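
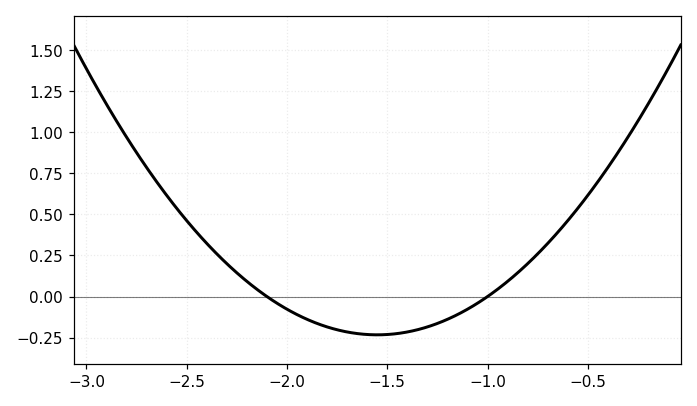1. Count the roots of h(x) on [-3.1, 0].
2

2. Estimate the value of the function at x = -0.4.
0.8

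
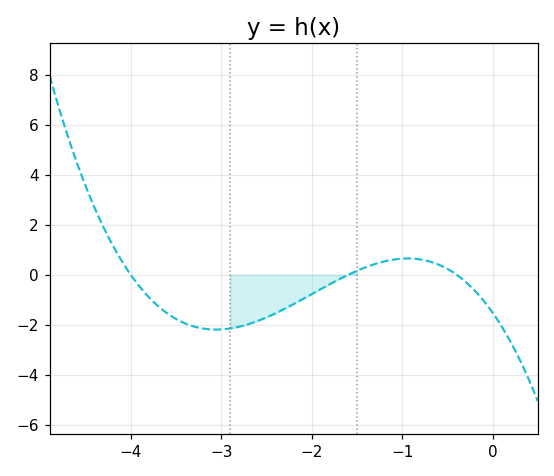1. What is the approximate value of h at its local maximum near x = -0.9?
0.6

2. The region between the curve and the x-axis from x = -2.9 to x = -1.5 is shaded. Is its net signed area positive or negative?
negative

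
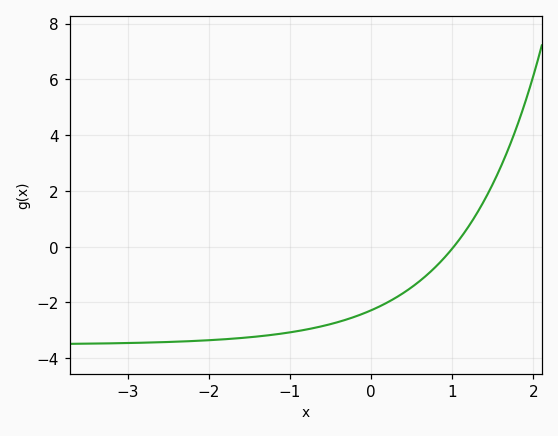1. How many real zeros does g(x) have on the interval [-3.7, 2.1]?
1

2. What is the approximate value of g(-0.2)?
-2.51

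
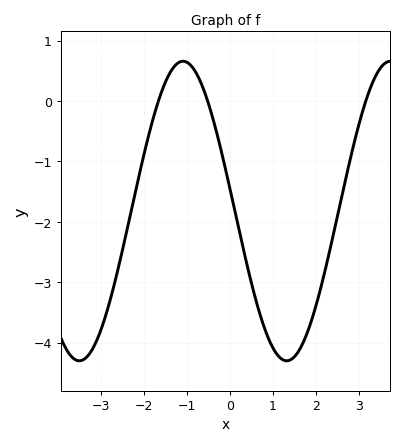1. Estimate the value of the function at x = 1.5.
-4.2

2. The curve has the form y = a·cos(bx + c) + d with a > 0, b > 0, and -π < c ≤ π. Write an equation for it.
y = 2.48cos(1.3x + 1.4) - 1.82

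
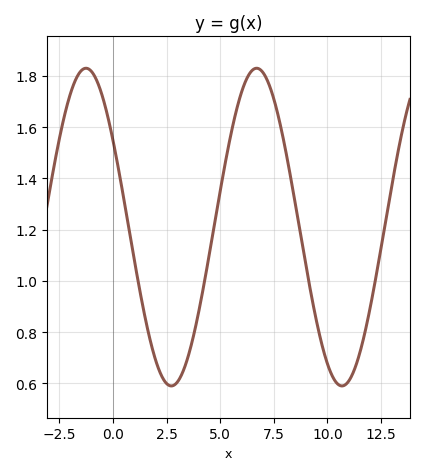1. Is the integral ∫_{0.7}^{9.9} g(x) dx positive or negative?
positive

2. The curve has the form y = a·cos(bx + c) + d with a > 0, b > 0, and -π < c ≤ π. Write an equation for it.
y = 0.62cos(0.79x + 0.99) + 1.21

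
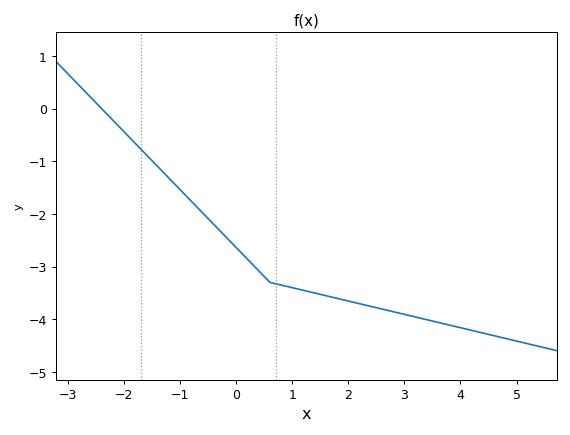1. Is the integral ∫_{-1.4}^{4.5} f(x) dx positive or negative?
negative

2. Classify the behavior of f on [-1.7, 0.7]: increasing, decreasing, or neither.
decreasing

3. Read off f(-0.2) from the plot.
-2.42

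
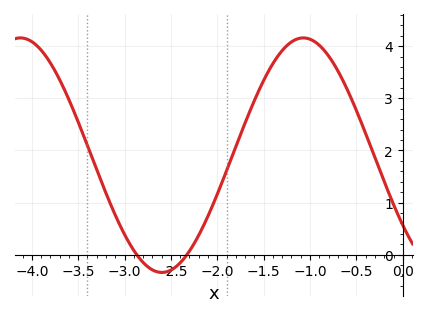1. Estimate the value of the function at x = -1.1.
4.2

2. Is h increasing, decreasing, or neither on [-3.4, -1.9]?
neither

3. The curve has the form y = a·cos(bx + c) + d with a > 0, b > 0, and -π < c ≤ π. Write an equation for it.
y = 2.25cos(2.1x + 2.2) + 1.91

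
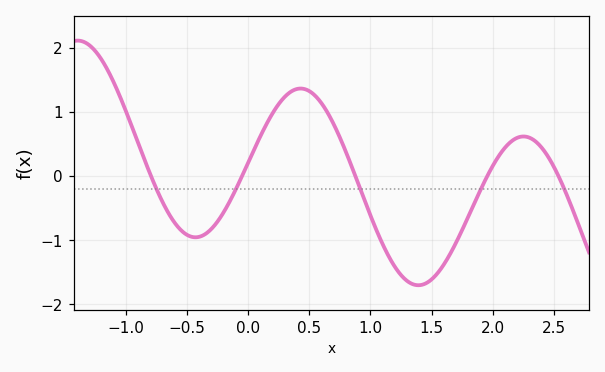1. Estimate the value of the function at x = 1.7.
-1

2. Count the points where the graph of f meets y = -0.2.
5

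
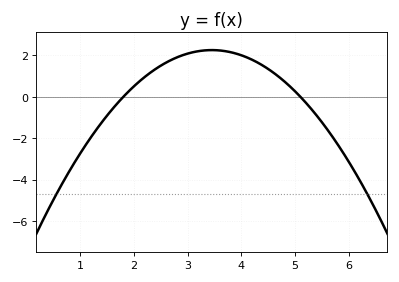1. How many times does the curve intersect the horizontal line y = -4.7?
2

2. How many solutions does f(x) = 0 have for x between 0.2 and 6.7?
2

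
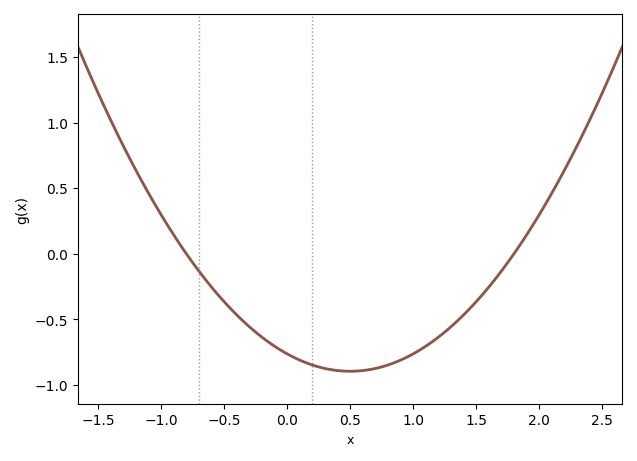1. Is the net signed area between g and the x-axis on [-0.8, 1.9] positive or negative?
negative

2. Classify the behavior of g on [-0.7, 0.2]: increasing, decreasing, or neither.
decreasing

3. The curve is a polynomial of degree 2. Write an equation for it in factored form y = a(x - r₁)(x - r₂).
y = 0.53(x + 0.8)(x - 1.8)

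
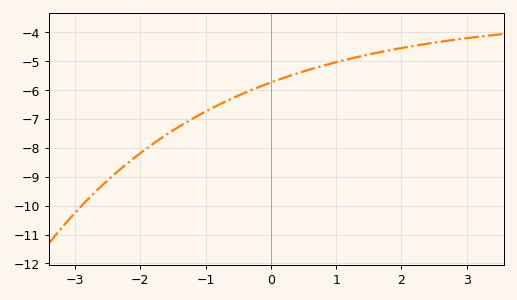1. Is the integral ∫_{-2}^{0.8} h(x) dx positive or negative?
negative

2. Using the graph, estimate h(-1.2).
-7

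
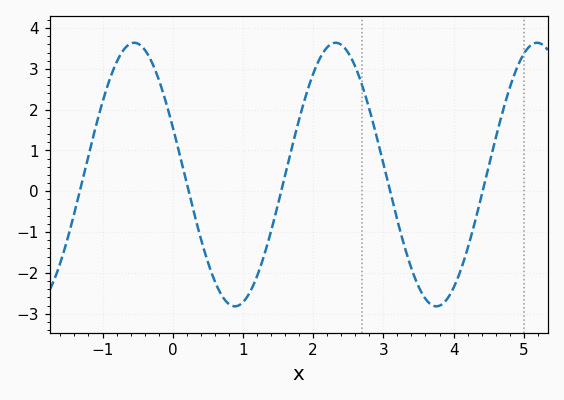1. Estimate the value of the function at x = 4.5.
0.6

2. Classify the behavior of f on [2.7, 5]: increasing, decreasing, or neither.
neither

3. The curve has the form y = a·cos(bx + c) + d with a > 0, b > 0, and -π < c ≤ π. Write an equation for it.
y = 3.23cos(2.2x + 1.2) + 0.41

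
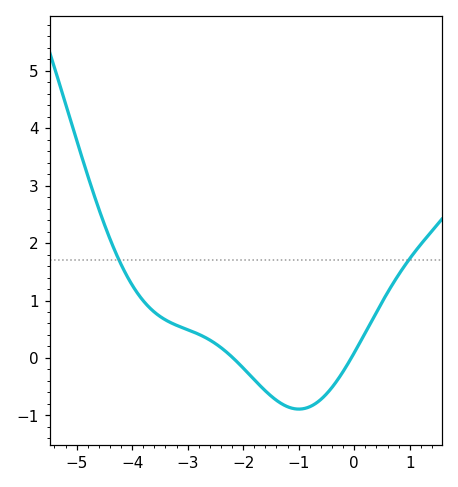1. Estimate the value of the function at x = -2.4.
0.2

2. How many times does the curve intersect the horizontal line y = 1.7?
2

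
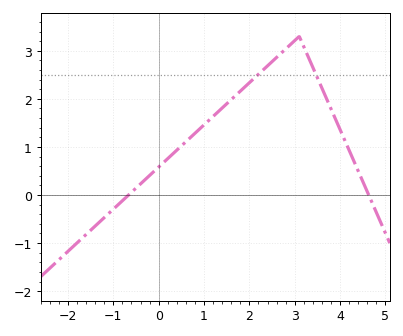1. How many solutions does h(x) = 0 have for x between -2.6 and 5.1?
2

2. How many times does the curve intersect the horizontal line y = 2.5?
2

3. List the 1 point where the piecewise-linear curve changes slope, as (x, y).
(3.1, 3.3)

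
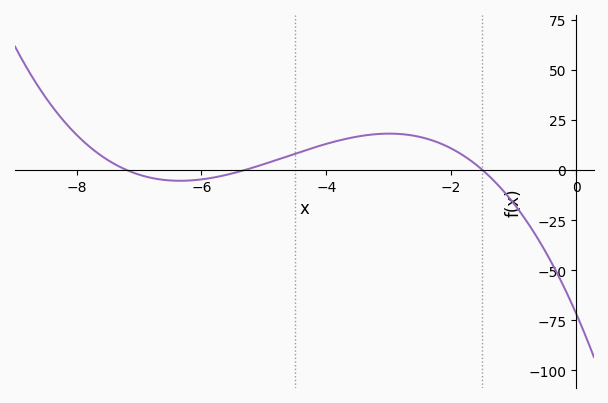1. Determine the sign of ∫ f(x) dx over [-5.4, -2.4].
positive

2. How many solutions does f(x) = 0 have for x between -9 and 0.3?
3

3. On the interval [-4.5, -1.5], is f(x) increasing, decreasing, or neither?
neither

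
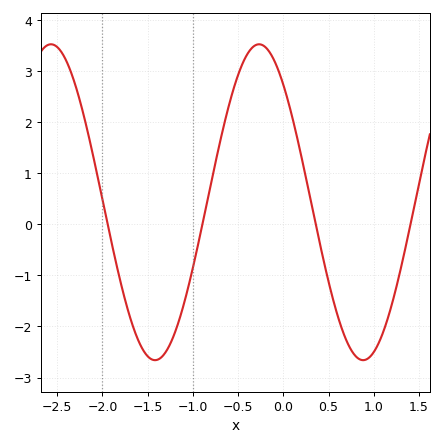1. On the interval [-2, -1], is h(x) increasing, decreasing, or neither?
neither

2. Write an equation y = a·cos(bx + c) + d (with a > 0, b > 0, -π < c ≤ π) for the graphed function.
y = 3.09cos(2.73x + 0.732) + 0.43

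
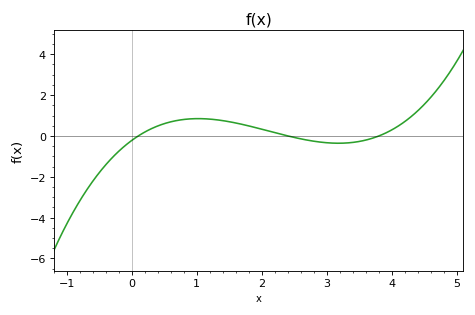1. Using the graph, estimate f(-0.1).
-0.4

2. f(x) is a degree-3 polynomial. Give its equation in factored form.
y = 0.24(x - 0.1)(x - 2.4)(x - 3.8)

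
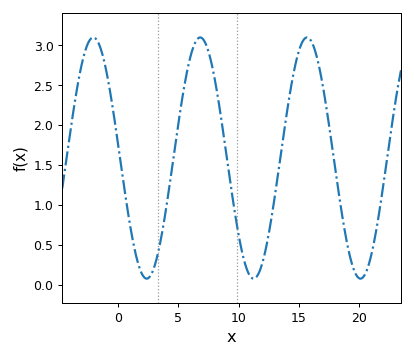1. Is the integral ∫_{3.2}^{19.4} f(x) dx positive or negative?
positive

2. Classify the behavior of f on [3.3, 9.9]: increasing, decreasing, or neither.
neither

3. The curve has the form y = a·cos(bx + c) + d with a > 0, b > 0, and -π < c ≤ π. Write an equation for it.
y = 1.51cos(0.71x + 1.4) + 1.59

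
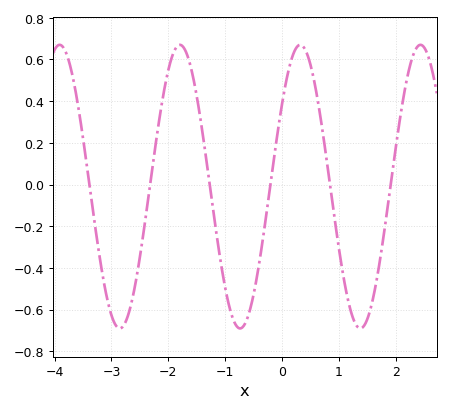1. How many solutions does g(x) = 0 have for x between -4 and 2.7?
6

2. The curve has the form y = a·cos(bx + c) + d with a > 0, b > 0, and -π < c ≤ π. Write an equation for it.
y = 0.68cos(3x - 0.95) - 0.01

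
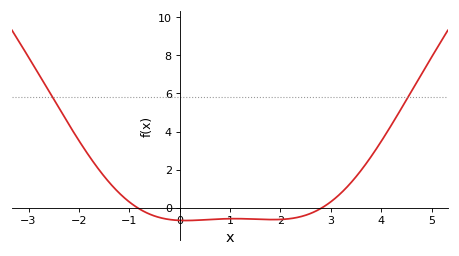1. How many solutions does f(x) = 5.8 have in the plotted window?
2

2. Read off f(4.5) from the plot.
5.6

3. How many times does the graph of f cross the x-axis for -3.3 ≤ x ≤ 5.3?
2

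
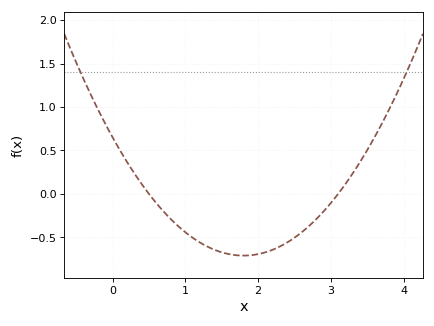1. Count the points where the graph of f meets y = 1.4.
2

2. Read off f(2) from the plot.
-0.7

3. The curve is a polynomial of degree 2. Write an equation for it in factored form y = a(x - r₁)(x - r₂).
y = 0.42(x - 0.5)(x - 3.1)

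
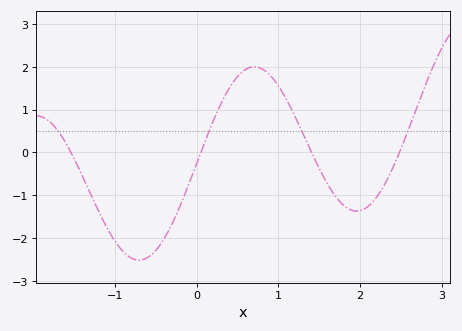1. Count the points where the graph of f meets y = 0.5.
4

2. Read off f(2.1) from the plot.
-1.26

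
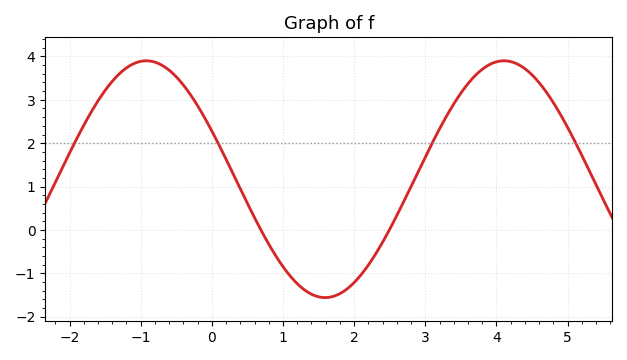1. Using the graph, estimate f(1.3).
-1.38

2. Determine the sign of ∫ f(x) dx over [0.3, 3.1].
negative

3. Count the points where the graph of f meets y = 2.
4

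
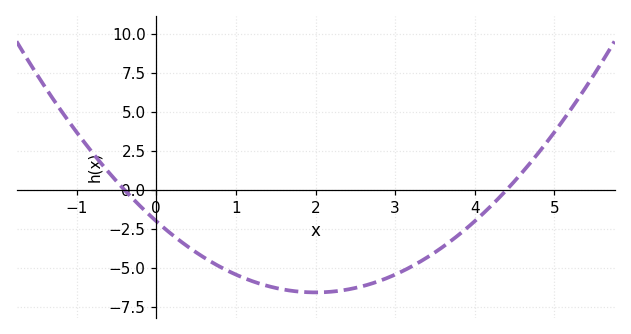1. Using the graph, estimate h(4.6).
1.14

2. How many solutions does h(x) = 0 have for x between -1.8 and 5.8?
2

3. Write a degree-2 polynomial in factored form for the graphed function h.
y = 1.14(x + 0.4)(x - 4.4)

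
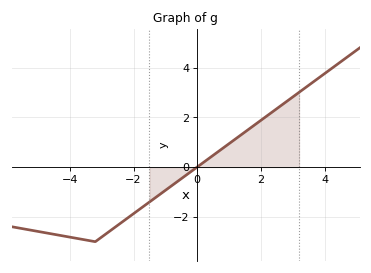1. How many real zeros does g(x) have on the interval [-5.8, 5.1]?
1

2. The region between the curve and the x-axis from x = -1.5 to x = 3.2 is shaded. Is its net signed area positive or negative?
positive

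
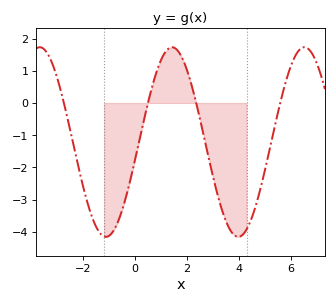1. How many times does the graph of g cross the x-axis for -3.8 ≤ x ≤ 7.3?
4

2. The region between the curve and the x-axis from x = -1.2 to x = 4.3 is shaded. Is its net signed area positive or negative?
negative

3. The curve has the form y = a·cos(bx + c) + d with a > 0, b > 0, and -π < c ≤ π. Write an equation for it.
y = 2.94cos(1.23x - 1.75) - 1.21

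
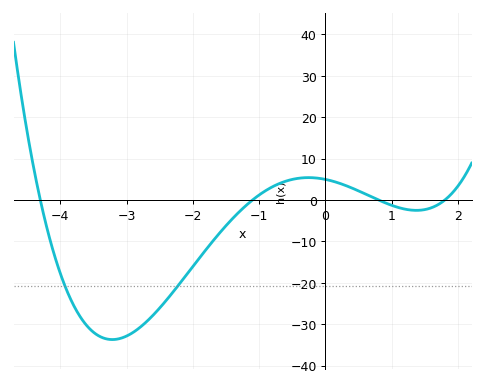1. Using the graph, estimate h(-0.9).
2.28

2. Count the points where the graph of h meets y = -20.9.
2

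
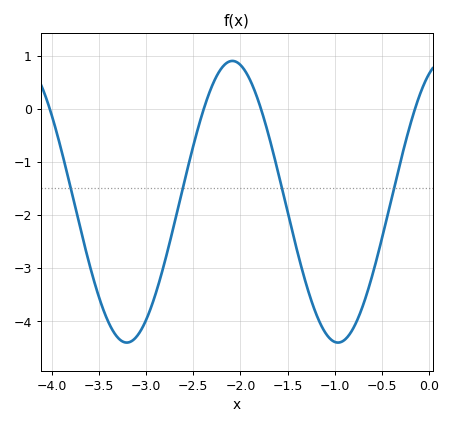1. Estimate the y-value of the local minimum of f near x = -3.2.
-4.4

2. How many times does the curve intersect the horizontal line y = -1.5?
4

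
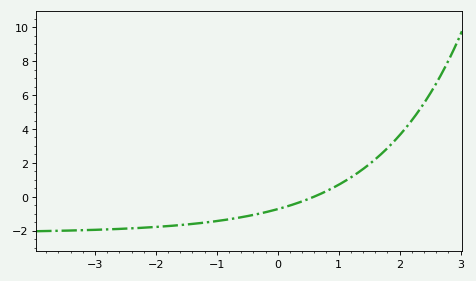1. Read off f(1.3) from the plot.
1.38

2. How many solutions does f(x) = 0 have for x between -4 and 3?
1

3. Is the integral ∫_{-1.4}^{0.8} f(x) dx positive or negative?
negative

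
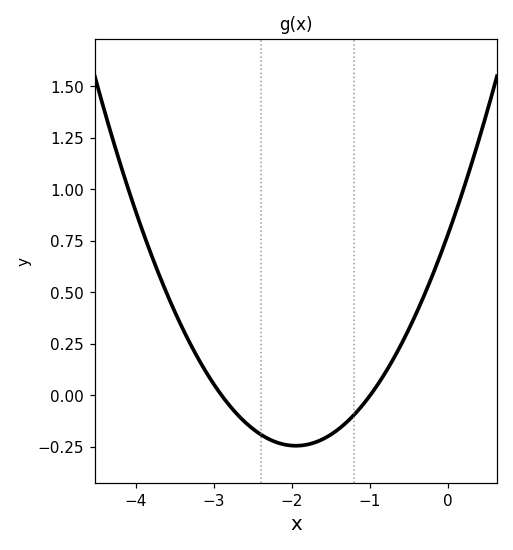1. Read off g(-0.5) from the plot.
0.3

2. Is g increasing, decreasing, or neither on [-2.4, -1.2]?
neither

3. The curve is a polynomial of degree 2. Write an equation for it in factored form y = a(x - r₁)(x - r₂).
y = 0.27(x + 2.9)(x + 1)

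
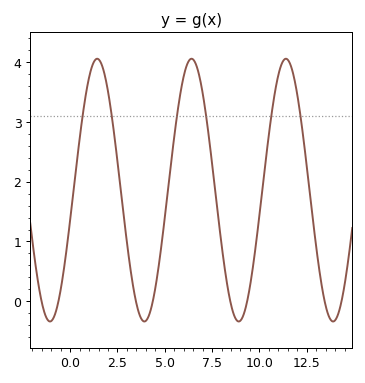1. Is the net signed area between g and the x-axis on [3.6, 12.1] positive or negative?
positive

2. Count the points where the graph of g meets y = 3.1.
6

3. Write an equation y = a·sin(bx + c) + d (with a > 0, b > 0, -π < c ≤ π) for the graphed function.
y = 2.2sin(1.26x - 0.23) + 1.86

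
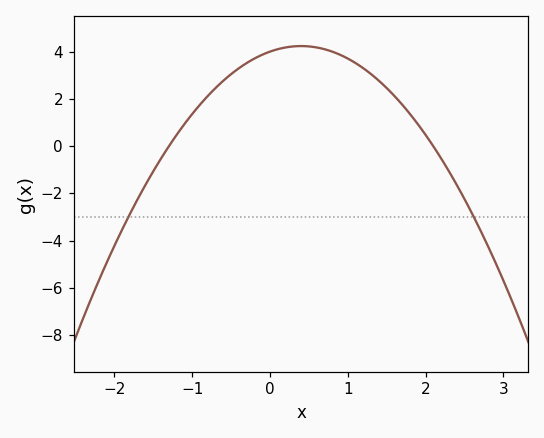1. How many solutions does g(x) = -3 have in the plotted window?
2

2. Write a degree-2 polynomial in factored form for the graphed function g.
y = -1.47(x + 1.3)(x - 2.1)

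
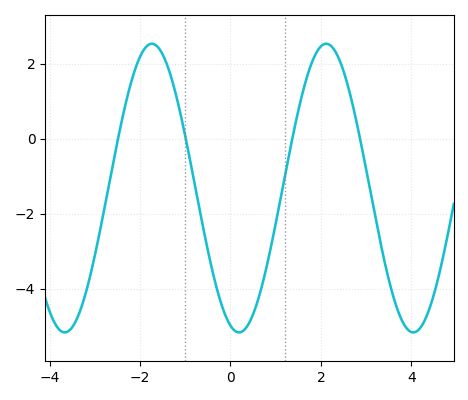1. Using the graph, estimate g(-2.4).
0.496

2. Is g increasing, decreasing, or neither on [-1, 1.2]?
neither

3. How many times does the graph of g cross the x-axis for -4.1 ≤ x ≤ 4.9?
4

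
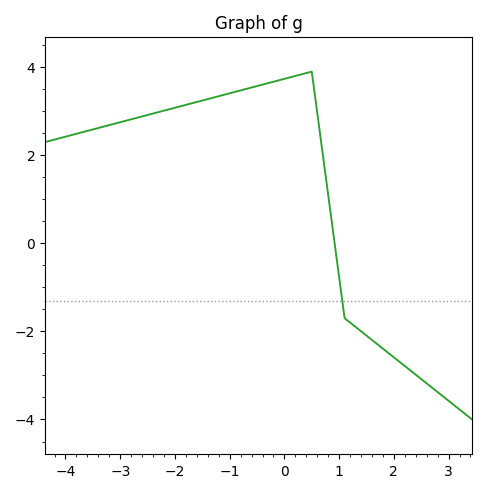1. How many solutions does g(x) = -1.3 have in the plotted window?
1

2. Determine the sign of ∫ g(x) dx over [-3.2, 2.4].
positive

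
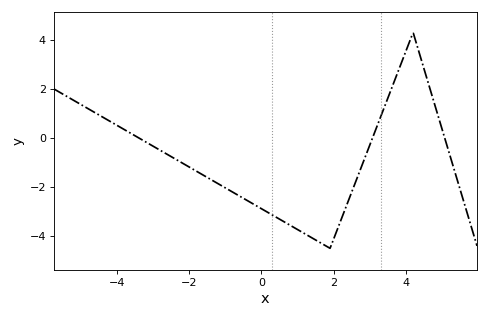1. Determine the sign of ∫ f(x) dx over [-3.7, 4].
negative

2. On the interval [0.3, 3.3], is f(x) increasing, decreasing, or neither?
neither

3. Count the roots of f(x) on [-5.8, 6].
3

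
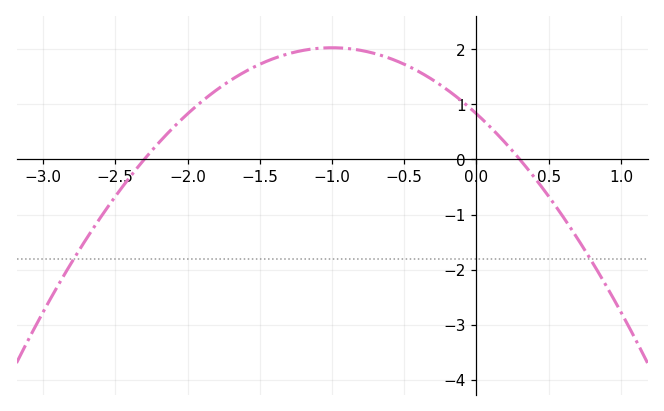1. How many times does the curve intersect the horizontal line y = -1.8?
2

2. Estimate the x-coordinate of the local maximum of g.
-1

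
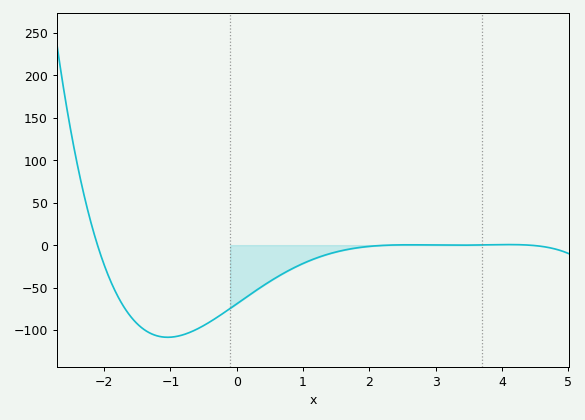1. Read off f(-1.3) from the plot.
-105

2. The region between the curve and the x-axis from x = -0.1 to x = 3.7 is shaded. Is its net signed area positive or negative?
negative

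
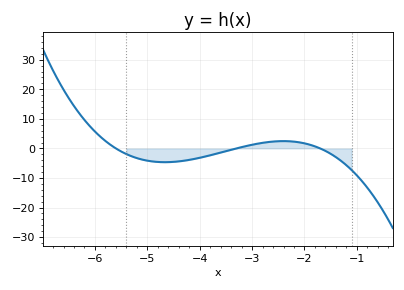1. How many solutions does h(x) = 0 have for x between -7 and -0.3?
3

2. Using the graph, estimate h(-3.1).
1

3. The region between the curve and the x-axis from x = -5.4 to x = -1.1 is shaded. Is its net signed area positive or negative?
negative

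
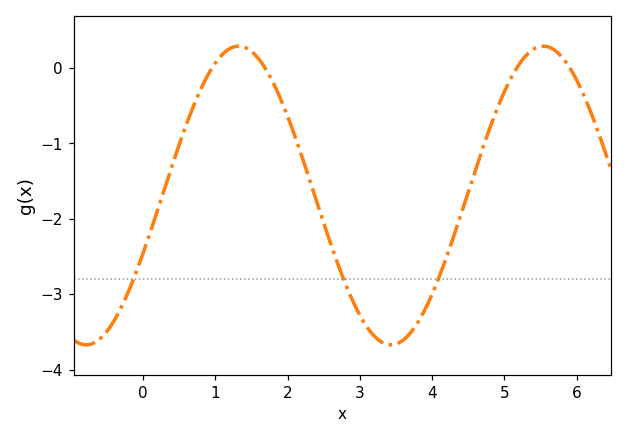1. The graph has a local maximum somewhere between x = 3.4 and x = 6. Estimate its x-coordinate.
5.5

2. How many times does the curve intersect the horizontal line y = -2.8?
3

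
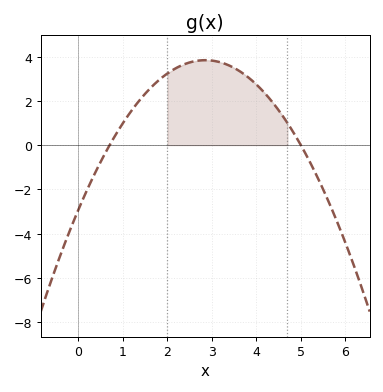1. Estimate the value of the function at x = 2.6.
3.78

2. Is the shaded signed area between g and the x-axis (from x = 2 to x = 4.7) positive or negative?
positive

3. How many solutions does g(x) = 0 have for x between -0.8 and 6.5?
2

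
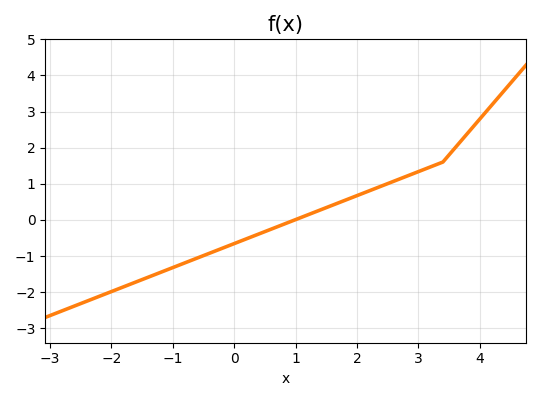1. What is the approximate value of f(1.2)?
0.1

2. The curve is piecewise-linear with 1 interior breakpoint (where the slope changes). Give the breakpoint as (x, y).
(3.4, 1.6)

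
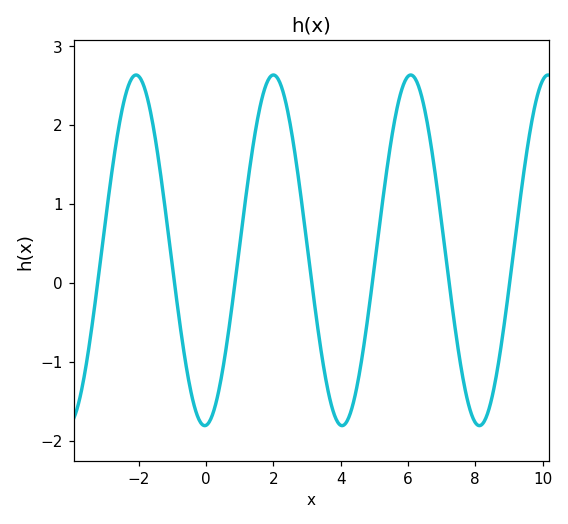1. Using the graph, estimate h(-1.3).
1.22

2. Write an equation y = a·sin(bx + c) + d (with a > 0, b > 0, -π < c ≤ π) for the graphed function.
y = 2.22sin(1.54x - 1.51) + 0.41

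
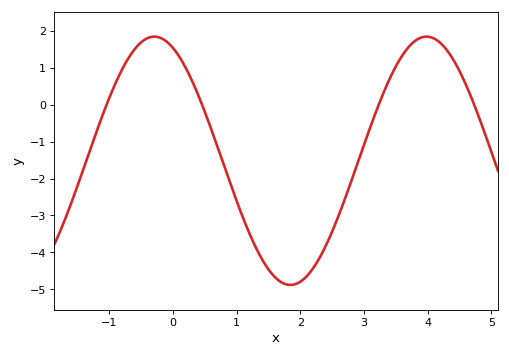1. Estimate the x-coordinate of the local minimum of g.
1.8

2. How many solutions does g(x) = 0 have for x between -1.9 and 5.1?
4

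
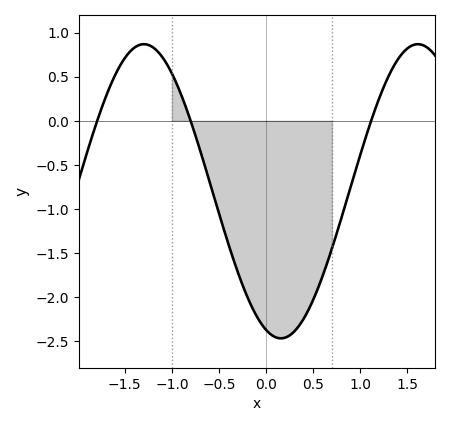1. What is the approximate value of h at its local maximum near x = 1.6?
0.87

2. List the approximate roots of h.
-1.79, -0.801, 1.12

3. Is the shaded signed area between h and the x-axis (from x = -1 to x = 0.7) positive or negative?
negative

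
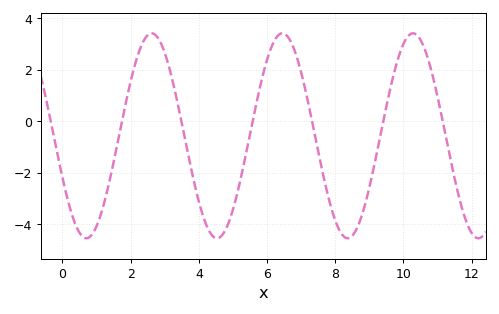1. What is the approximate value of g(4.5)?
-4.6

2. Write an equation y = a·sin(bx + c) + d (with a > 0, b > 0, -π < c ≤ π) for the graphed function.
y = 3.98sin(1.6x - 2.7) - 0.57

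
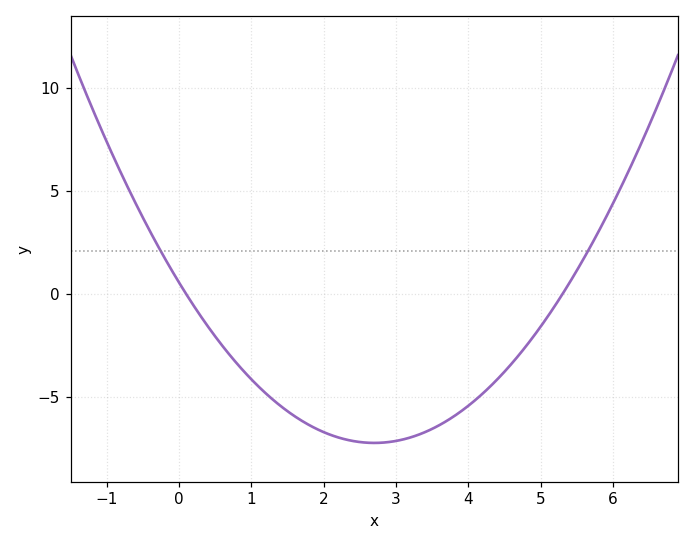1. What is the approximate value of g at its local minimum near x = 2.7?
-7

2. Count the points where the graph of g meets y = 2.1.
2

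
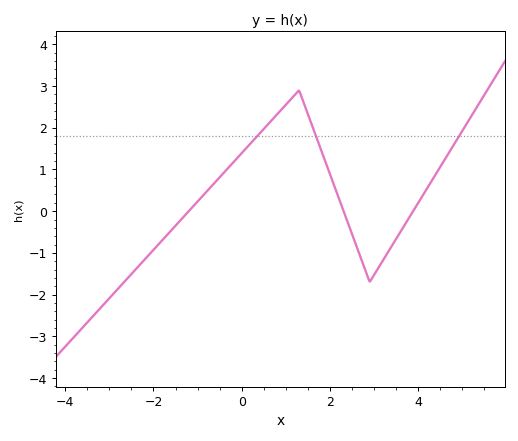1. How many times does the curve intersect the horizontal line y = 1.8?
3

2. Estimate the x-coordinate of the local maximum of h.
1.3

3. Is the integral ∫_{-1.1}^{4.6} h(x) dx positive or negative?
positive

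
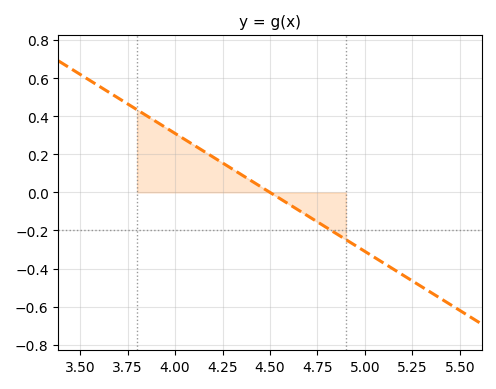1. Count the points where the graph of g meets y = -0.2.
1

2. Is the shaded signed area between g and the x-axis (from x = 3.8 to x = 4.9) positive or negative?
positive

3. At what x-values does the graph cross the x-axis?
4.5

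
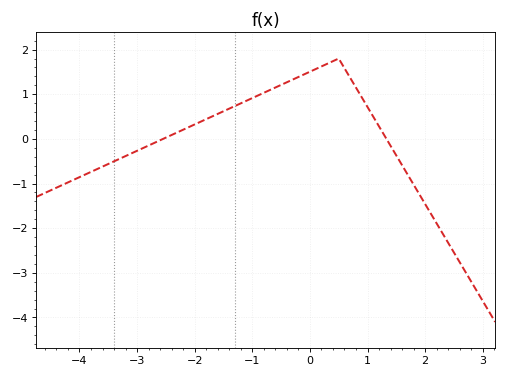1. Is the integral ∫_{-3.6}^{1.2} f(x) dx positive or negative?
positive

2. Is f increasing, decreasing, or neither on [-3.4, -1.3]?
increasing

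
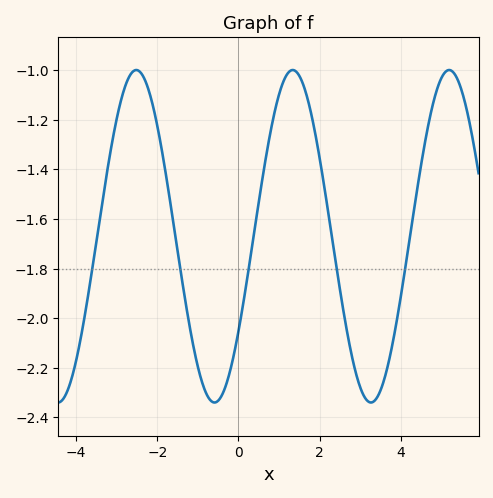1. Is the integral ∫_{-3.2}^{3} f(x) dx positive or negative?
negative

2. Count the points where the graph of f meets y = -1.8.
5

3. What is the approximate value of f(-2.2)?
-1.08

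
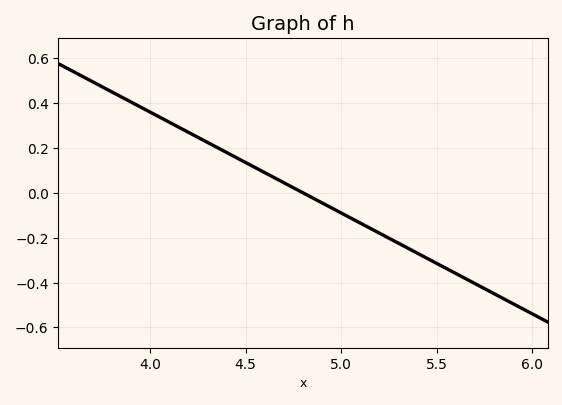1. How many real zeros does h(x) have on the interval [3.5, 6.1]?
1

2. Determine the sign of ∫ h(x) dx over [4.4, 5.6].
negative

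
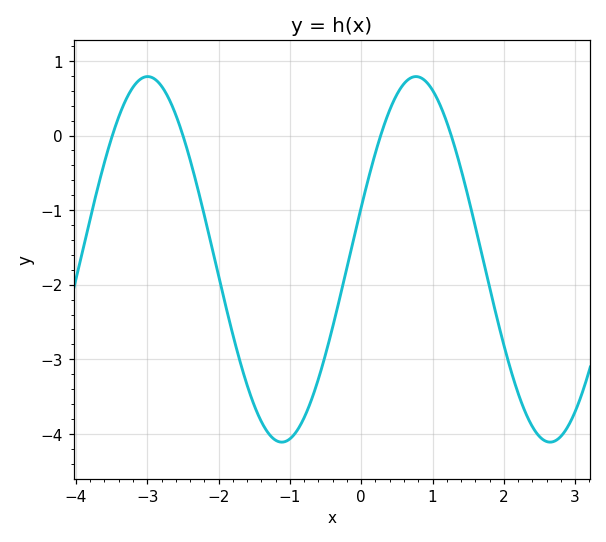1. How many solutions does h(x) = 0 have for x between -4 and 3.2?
4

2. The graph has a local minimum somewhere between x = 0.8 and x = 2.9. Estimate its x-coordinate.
2.6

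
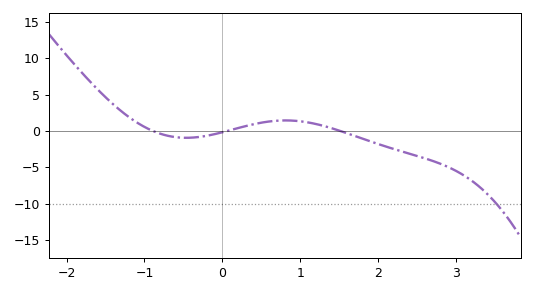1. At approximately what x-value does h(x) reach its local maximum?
0.8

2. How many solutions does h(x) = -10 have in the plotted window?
1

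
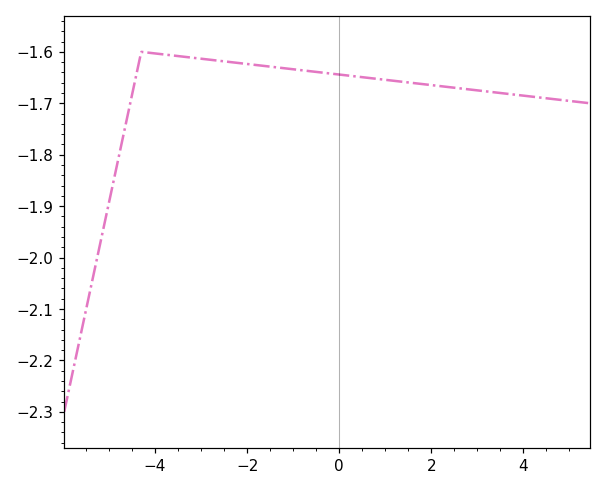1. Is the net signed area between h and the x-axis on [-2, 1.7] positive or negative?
negative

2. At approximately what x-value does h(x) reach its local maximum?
-4.3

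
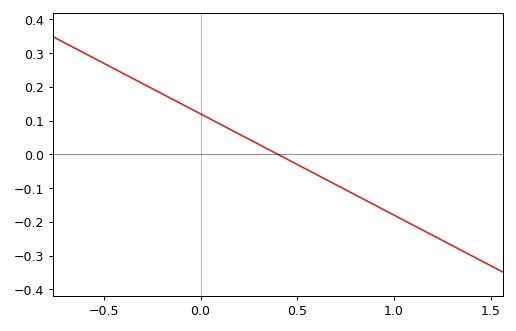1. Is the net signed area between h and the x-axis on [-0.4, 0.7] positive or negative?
positive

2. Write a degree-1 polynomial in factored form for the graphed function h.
y = -0.3(x - 0.4)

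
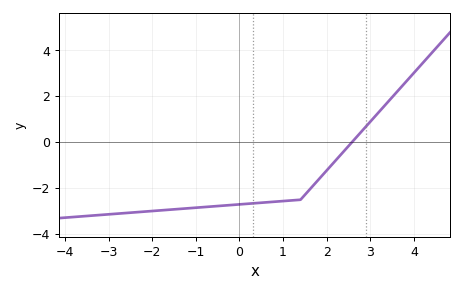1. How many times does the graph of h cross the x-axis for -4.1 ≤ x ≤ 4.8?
1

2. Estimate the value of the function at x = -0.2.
-2.8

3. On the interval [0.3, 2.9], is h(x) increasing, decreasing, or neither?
increasing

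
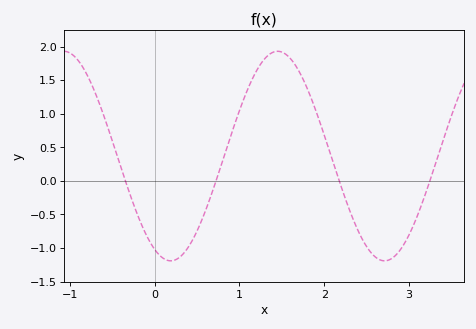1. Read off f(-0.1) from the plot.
-0.804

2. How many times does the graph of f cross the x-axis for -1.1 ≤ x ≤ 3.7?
4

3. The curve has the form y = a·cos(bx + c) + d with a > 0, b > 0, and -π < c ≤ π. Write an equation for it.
y = 1.56cos(2.49x + 2.67) + 0.37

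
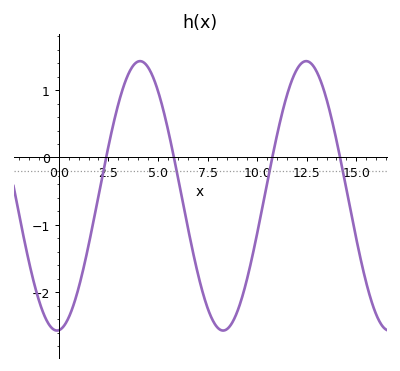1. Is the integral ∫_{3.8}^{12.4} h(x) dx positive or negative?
negative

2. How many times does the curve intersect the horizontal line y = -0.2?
4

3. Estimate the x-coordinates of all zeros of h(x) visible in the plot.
2.5, 6, 11, 14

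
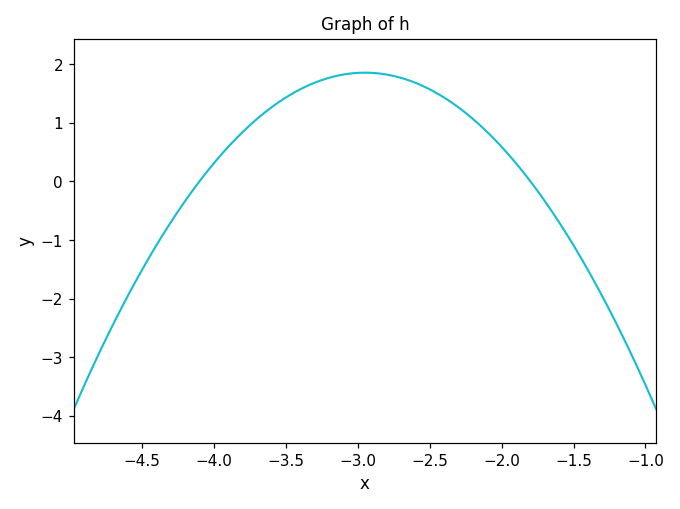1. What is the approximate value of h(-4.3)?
-0.7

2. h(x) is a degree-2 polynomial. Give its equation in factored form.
y = -1.4(x + 4.1)(x + 1.8)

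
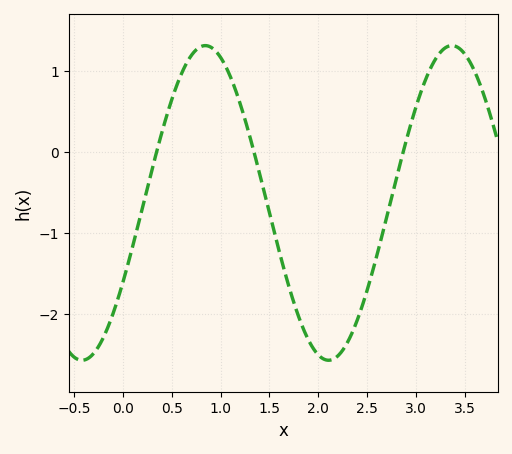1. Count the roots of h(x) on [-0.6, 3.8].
3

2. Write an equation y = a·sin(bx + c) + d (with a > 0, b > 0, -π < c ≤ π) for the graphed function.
y = 1.94sin(2.49x - 0.532) - 0.63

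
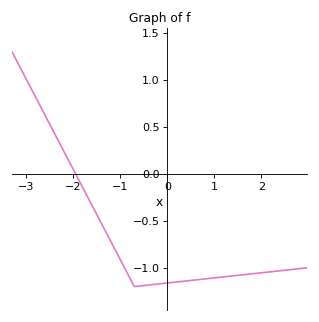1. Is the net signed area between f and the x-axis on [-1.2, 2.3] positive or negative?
negative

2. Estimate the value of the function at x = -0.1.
-1.17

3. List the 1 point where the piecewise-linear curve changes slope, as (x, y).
(-0.7, -1.2)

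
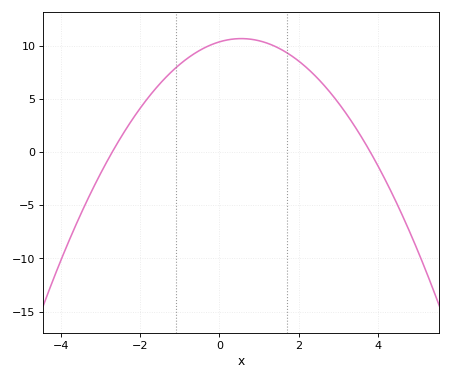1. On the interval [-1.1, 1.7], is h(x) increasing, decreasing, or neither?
neither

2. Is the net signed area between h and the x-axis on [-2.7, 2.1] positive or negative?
positive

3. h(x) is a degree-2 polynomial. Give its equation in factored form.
y = -1.01(x + 2.7)(x - 3.8)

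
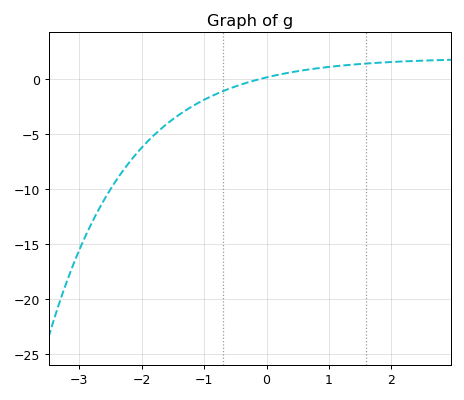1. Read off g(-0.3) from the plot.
-0.5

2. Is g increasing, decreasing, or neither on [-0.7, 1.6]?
increasing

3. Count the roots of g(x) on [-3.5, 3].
1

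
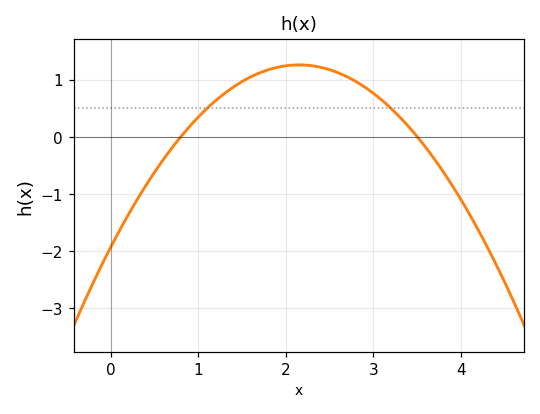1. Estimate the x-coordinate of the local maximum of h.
2.1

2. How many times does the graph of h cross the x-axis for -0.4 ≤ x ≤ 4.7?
2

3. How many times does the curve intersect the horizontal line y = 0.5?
2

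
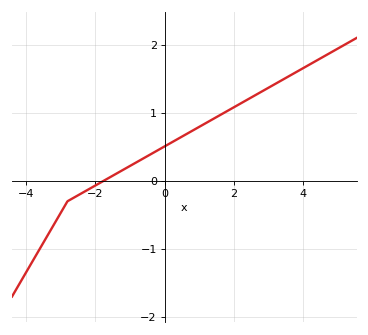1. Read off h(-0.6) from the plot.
0.333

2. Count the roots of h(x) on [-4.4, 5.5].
1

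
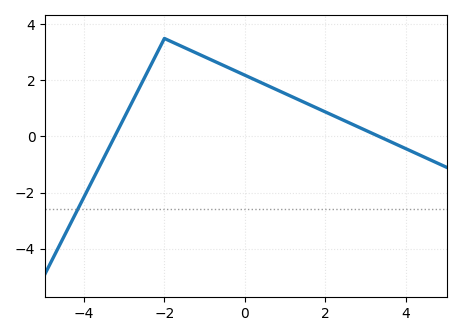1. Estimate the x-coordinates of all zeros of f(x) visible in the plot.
-3.23, 3.33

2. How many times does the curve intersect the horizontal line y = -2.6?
1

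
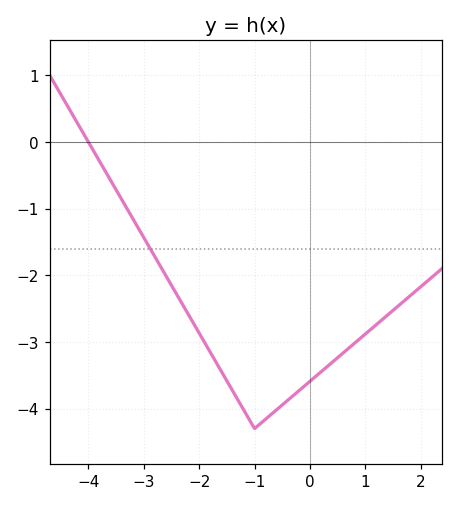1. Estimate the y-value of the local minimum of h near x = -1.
-4.3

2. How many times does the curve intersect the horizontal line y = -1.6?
1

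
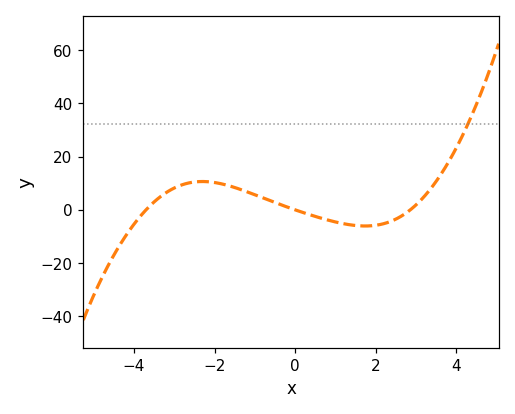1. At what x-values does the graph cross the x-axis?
-3.8, 0, 2.8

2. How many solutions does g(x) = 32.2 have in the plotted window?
1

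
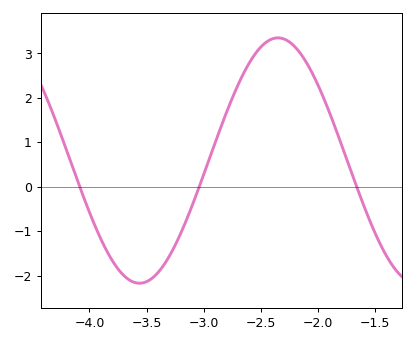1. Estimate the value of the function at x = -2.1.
2.8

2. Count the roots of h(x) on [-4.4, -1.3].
3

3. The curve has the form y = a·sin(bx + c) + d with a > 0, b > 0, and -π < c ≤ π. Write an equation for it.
y = 2.76sin(2.59x + 1.37) + 0.59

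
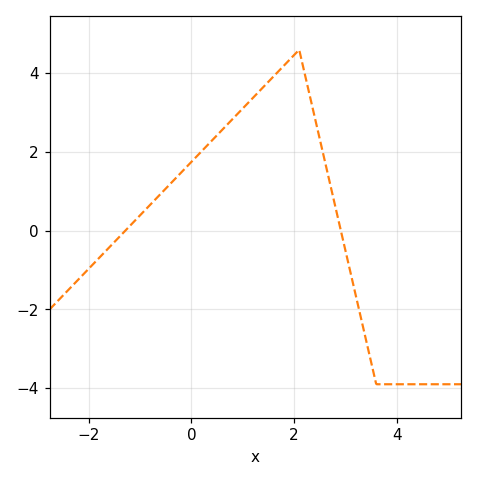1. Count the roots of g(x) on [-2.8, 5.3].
2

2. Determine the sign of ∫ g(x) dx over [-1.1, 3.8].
positive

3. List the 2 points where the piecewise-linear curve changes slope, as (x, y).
(2.1, 4.6); (3.6, -3.9)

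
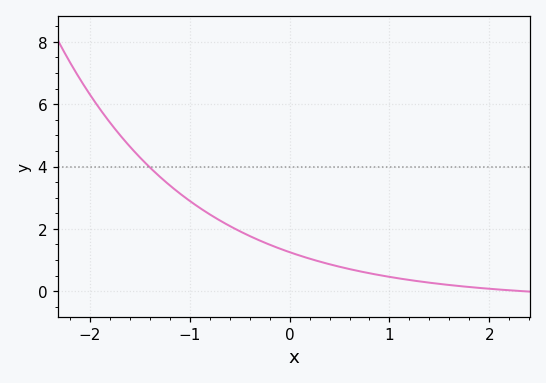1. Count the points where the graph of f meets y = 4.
1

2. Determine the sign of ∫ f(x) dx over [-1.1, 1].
positive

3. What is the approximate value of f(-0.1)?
1.37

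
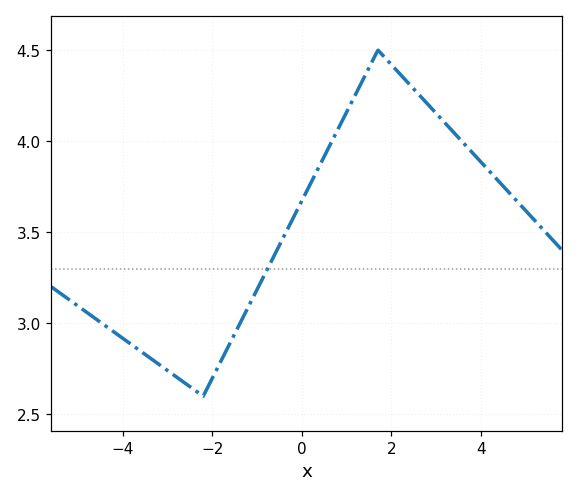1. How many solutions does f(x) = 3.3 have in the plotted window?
1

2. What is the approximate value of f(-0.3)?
3.53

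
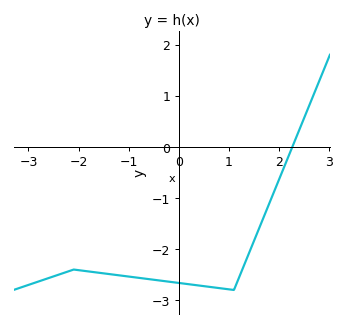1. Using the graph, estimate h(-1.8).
-2.44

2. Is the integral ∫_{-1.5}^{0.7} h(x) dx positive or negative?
negative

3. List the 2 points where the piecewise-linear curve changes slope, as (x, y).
(-2.1, -2.4); (1.1, -2.8)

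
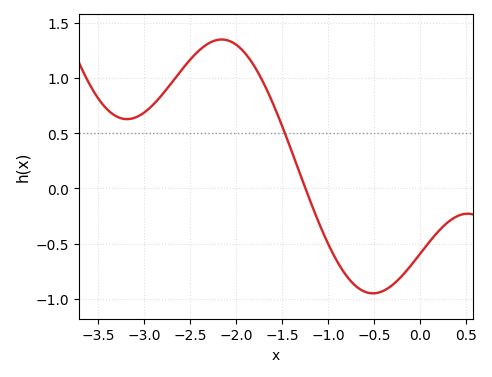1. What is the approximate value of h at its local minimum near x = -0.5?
-0.95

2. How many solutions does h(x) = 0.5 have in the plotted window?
1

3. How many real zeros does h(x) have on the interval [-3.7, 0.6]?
1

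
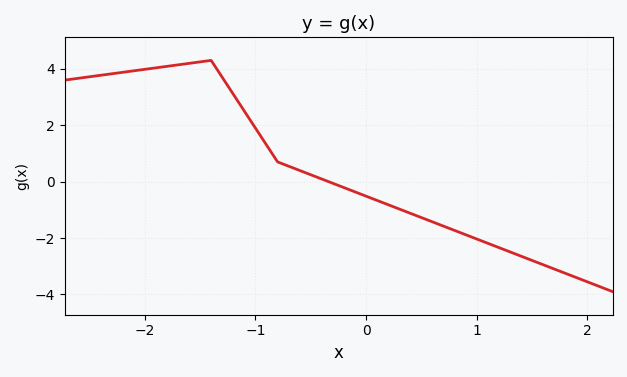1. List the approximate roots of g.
-0.3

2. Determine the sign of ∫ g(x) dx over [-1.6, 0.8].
positive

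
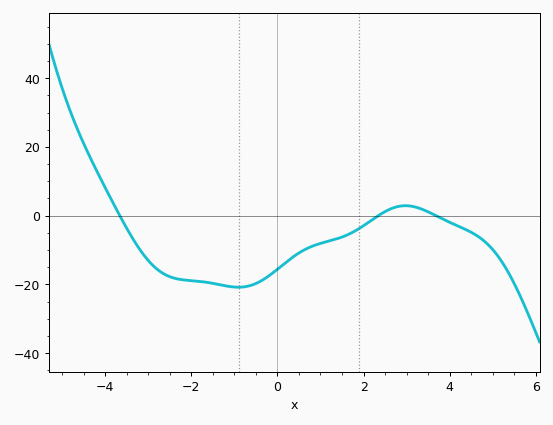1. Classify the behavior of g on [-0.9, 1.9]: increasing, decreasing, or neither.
increasing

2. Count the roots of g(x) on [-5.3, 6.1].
3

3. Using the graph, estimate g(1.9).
-3.72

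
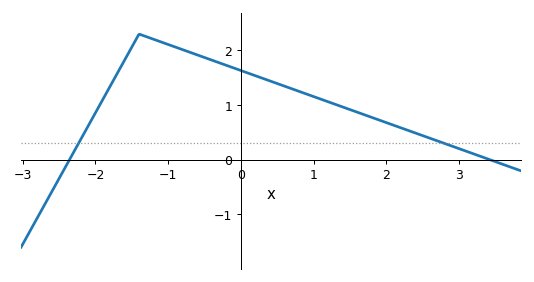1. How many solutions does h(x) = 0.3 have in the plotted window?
2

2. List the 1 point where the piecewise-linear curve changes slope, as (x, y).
(-1.4, 2.3)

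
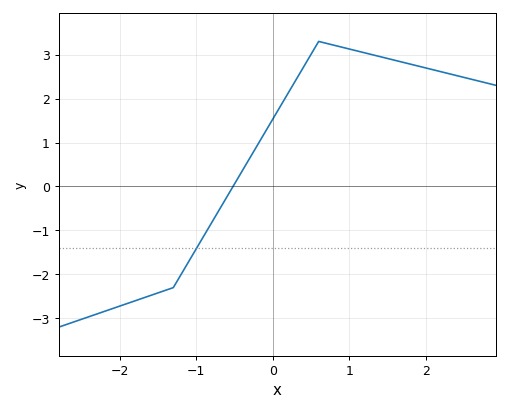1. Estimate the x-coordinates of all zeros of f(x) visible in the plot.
-0.52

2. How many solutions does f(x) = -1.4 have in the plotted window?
1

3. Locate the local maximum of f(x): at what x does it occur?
0.602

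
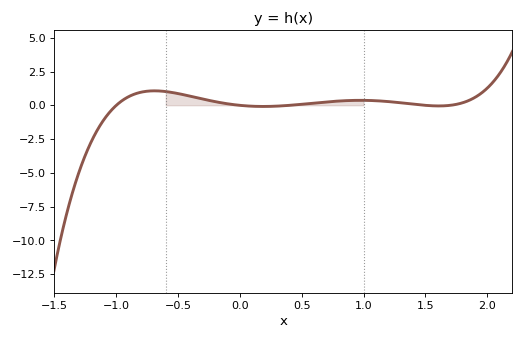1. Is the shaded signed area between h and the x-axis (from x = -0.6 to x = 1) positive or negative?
positive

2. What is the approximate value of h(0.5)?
0.079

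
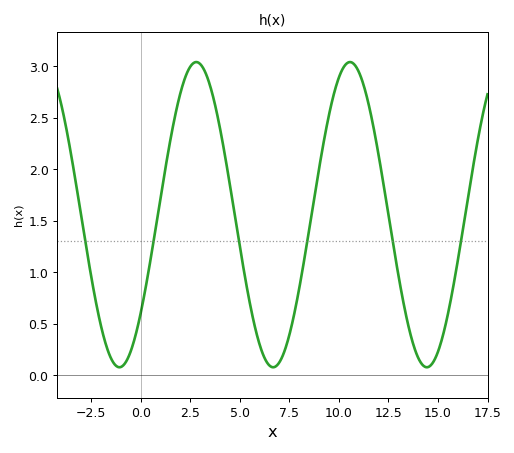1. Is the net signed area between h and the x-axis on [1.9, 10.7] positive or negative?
positive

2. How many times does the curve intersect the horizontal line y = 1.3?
6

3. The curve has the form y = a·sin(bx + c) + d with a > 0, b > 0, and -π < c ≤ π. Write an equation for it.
y = 1.48sin(0.81x - 0.7) + 1.56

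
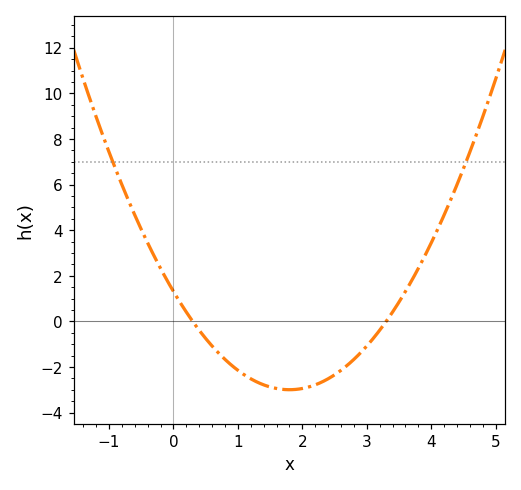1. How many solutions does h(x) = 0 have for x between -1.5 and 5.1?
2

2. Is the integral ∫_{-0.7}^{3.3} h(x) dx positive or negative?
negative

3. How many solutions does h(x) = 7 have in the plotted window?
2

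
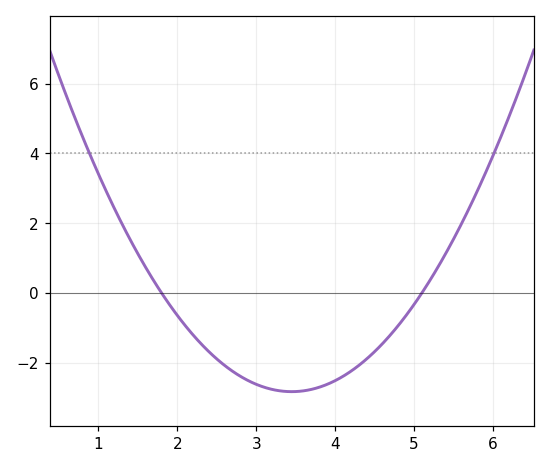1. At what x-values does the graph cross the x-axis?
1.8, 5.1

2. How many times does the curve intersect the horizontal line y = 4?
2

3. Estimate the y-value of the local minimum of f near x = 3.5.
-2.83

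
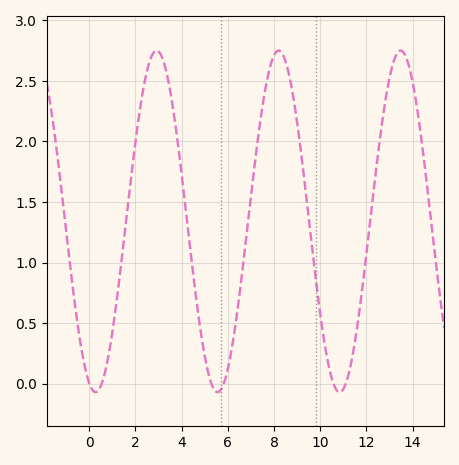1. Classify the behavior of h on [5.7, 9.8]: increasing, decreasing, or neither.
neither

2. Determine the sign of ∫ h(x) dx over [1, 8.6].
positive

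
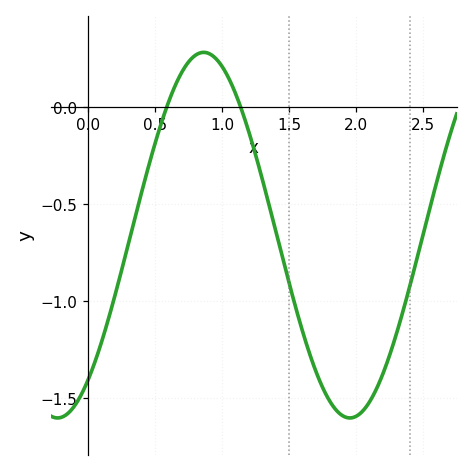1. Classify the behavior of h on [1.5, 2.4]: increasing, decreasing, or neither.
neither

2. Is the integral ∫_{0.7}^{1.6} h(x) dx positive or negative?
negative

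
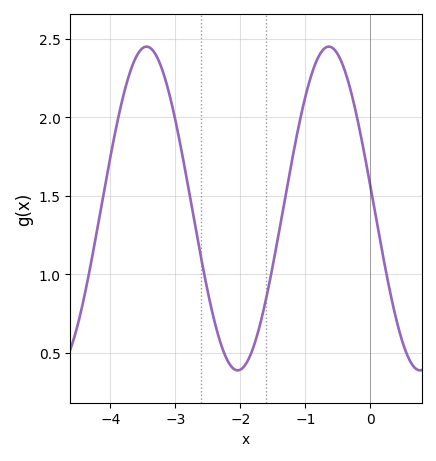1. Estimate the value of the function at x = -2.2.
0.455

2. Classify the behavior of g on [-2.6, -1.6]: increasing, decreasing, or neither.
neither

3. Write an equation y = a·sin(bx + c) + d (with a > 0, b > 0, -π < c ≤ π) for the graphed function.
y = 1.03sin(2.24x + 3) + 1.42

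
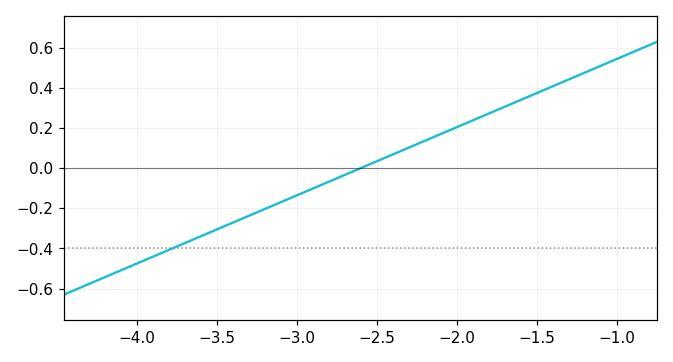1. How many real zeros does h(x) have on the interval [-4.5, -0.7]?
1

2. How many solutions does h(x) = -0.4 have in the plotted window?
1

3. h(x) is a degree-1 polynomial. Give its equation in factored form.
y = 0.34(x + 2.6)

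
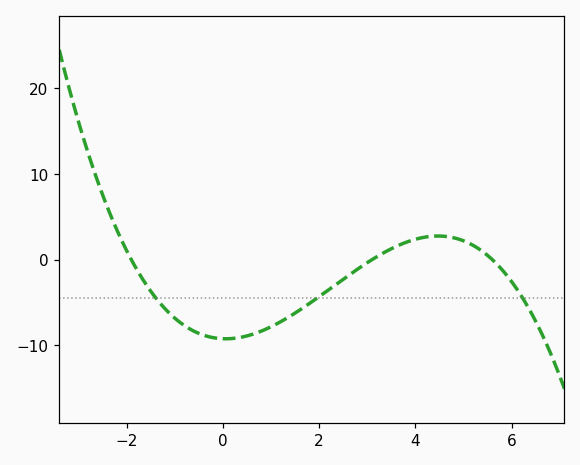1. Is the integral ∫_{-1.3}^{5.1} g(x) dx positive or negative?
negative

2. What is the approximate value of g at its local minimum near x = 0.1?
-9.24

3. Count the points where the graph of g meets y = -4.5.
3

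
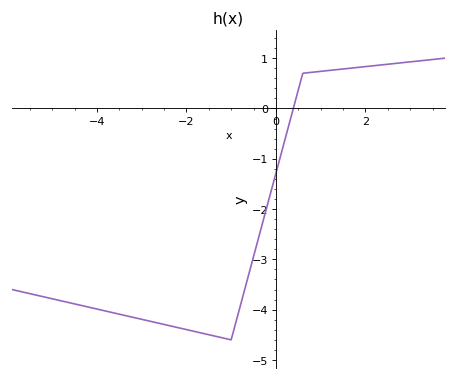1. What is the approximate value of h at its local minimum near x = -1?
-4.6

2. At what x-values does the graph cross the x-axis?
0.389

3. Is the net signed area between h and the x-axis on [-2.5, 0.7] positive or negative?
negative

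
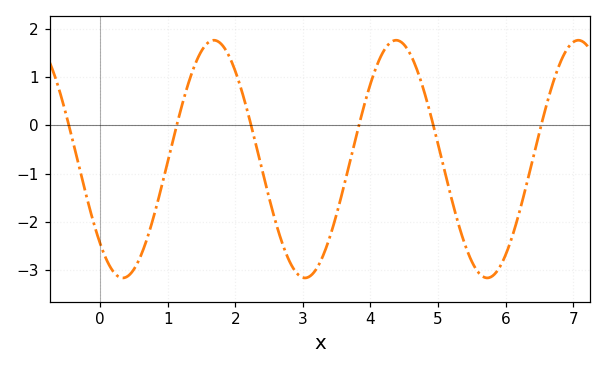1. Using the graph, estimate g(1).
-0.7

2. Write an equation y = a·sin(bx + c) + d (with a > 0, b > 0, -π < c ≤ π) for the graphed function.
y = 2.46sin(2.3x - 2.4) - 0.7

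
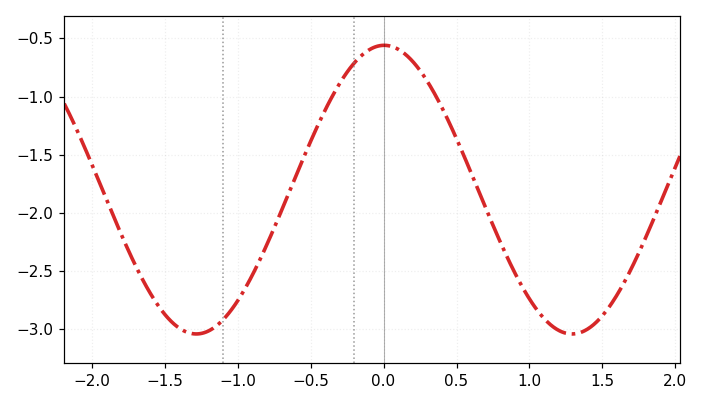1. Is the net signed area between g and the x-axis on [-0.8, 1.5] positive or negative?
negative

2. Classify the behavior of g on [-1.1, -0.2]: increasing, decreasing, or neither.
increasing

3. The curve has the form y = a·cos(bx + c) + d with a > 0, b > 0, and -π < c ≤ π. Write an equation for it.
y = 1.24cos(2.4x - 0.01) - 1.8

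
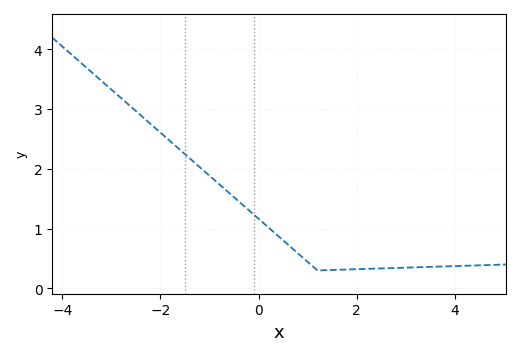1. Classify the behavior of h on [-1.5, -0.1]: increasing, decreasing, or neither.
decreasing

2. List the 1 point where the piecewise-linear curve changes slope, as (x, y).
(1.2, 0.3)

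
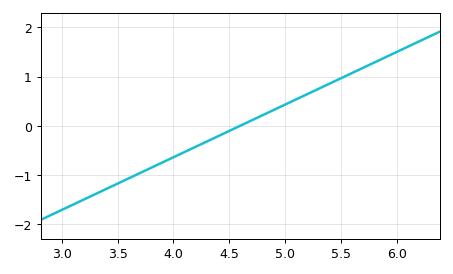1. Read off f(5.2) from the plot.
0.6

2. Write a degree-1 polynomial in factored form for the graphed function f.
y = 1.07(x - 4.6)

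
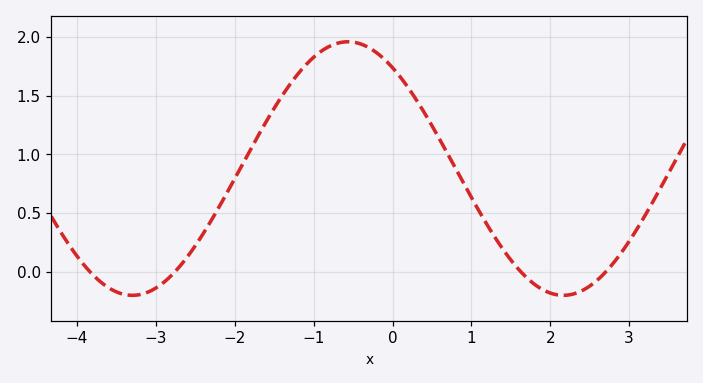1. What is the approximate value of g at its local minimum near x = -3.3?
-0.2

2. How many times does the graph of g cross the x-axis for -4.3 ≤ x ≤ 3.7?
4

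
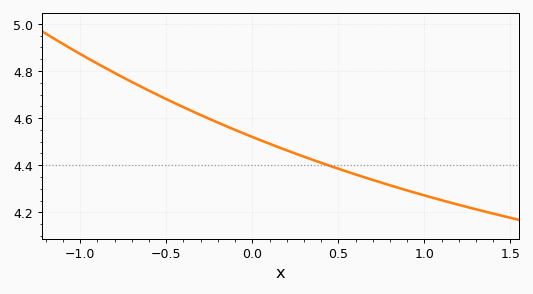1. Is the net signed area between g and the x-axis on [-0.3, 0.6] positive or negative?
positive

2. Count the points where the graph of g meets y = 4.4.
1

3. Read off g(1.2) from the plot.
4.24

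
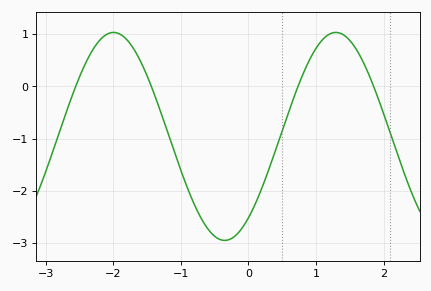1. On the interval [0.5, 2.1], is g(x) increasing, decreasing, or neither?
neither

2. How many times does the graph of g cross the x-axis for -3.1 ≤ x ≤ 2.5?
4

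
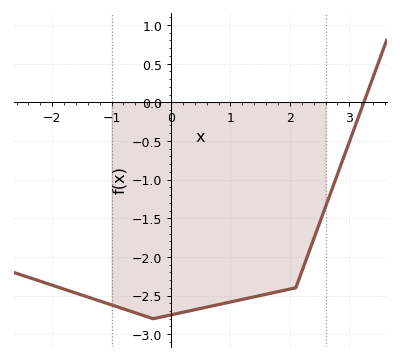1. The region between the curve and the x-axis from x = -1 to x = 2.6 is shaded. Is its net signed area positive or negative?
negative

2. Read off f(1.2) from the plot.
-2.55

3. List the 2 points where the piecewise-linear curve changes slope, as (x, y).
(-0.3, -2.8); (2.1, -2.4)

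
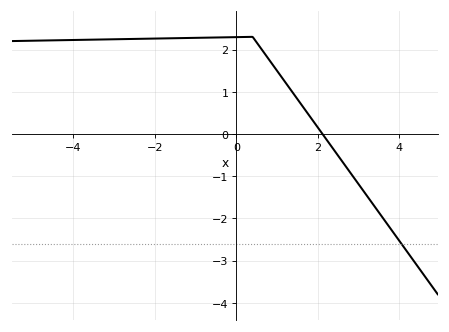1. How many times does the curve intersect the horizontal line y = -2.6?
1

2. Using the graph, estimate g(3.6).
-2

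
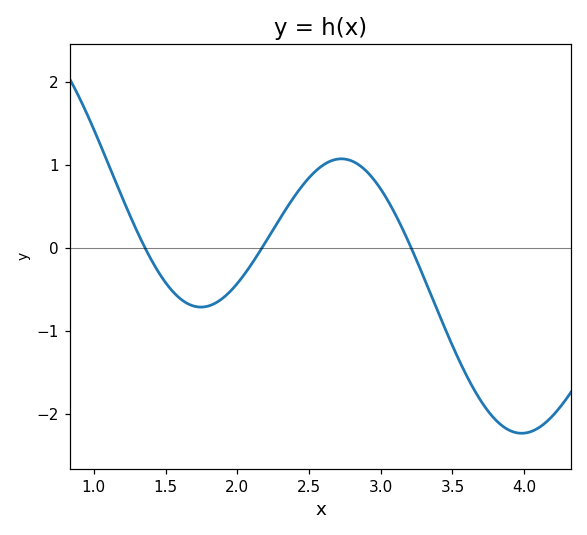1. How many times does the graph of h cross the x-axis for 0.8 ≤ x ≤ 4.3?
3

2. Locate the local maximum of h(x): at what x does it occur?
2.73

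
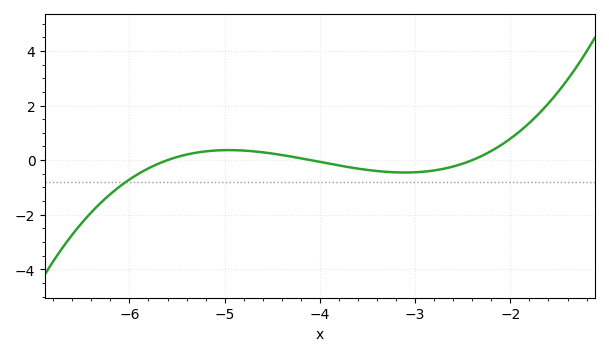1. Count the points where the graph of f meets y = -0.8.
1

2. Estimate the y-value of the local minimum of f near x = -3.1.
-0.455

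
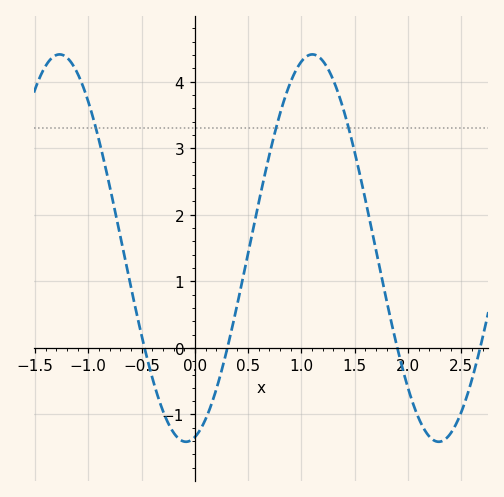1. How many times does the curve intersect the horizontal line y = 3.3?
3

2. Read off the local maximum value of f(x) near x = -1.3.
4.4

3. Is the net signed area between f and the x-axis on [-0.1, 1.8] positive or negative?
positive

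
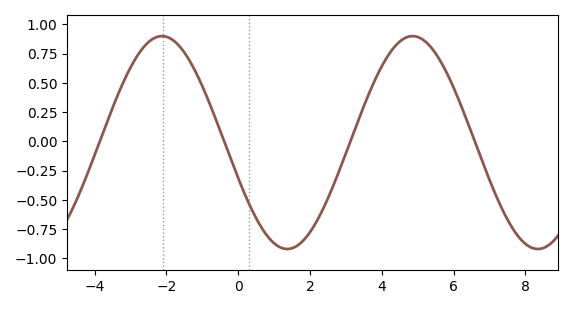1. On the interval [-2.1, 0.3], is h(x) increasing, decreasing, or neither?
decreasing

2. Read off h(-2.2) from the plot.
0.898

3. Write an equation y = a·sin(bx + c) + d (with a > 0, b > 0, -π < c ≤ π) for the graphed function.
y = 0.91sin(0.9x - 2.8) - 0.01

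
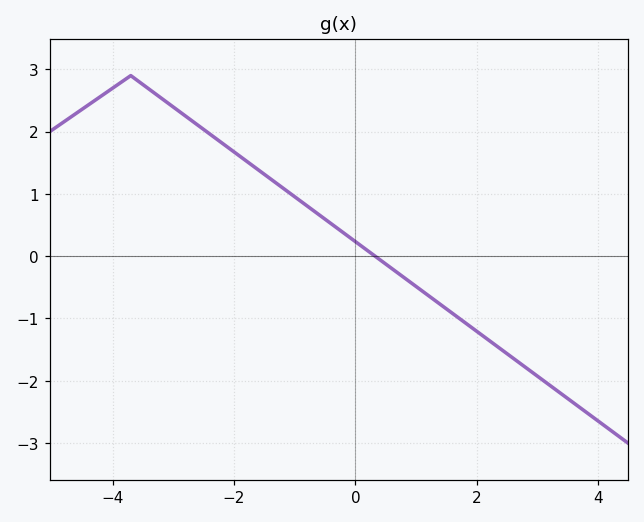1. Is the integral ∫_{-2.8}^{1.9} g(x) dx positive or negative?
positive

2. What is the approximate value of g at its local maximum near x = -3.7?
2.9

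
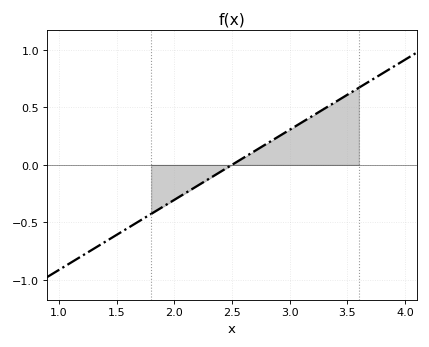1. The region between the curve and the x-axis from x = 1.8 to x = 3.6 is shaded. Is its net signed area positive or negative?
positive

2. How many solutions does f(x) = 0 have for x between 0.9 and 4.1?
1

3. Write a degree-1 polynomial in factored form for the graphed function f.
y = 0.61(x - 2.5)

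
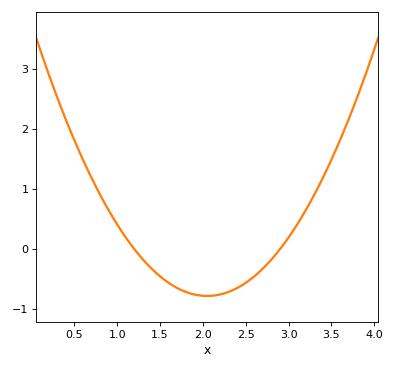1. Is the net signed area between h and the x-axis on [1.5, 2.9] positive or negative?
negative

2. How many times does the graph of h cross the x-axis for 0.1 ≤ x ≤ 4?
2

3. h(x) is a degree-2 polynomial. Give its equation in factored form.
y = 1.08(x - 1.2)(x - 2.9)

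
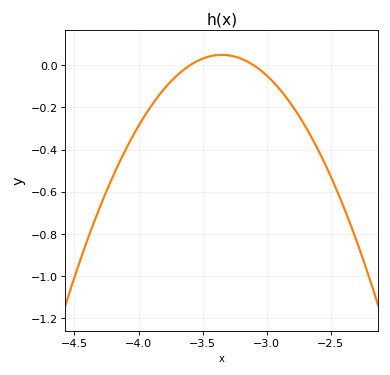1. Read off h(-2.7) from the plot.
-0.288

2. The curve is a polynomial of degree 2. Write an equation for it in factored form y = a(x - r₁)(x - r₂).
y = -0.8(x + 3.6)(x + 3.1)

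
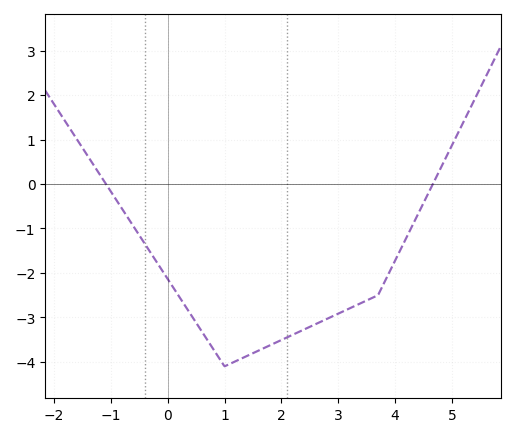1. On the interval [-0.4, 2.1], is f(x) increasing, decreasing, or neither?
neither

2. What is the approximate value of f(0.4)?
-2.9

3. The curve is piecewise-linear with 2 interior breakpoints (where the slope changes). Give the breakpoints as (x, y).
(1, -4.1); (3.7, -2.5)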